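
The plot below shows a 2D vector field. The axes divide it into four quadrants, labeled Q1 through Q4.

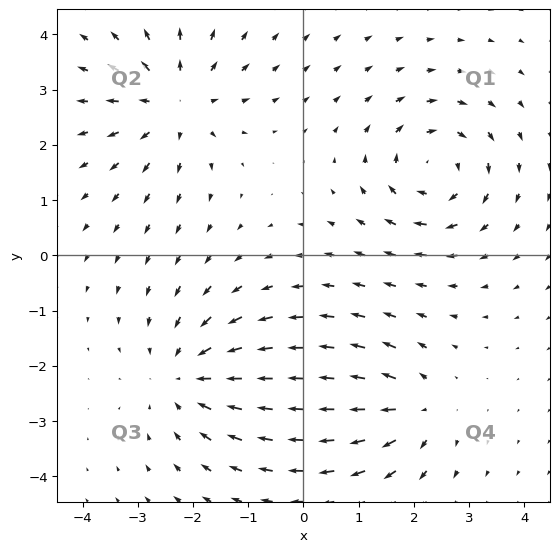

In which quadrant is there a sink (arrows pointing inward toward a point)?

Q3

The sink sits at approximately (-2.1, -2.2), which lies in quadrant Q3. The divergence there is about -4, negative as expected for a sink.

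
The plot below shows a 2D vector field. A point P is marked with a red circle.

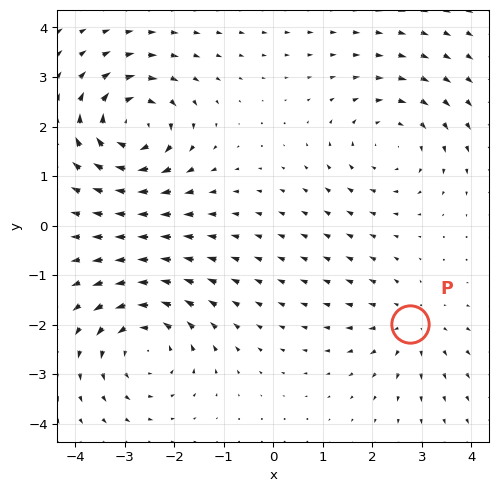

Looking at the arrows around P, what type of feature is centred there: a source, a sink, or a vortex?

At P (2.8, -2.0) the arrows spread outward. Divergence about +3, curl ≈0 — positive divergence with near-zero curl is a source.

source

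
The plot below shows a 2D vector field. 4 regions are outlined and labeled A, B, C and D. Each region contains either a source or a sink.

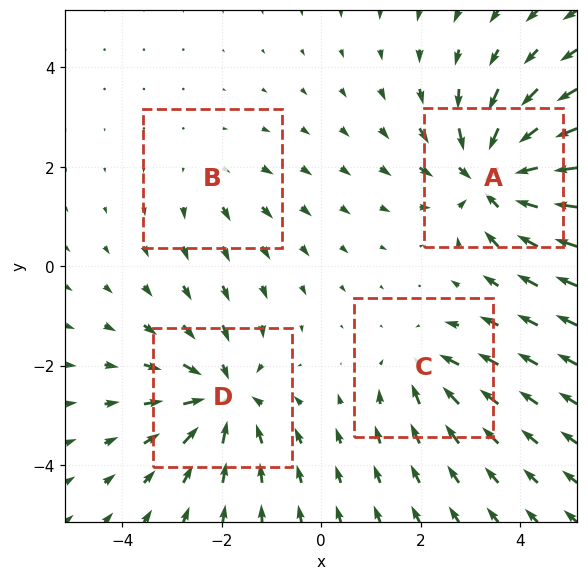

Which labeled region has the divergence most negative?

A

Divergence at each region's feature centre — A: about -7, B: about +2, C: about -3, D: about -5. Region A is most negative.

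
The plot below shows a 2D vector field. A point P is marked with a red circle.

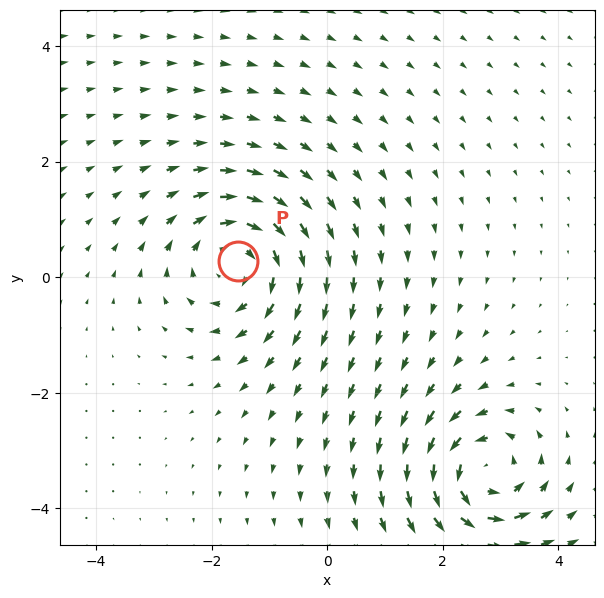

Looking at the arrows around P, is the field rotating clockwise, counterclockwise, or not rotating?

Near P at (-1.5, 0.3) the arrows circulate clockwise. The curl (z-component) there is about -5; negative curl means clockwise rotation.

clockwise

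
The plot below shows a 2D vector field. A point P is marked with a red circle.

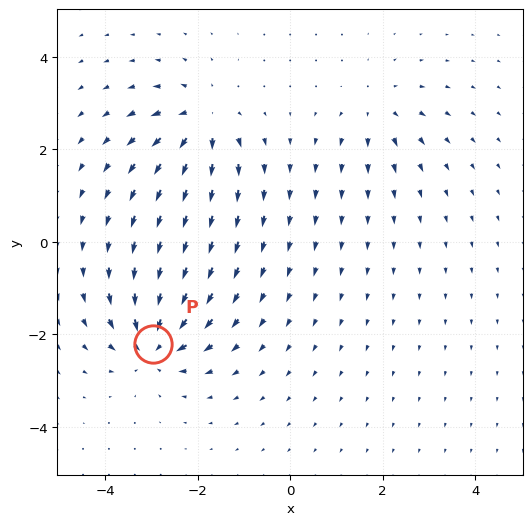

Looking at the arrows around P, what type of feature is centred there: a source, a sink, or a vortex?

sink

At P (-3.0, -2.2) the arrows converge inward. Divergence about -6, curl ≈0 — negative divergence with near-zero curl is a sink.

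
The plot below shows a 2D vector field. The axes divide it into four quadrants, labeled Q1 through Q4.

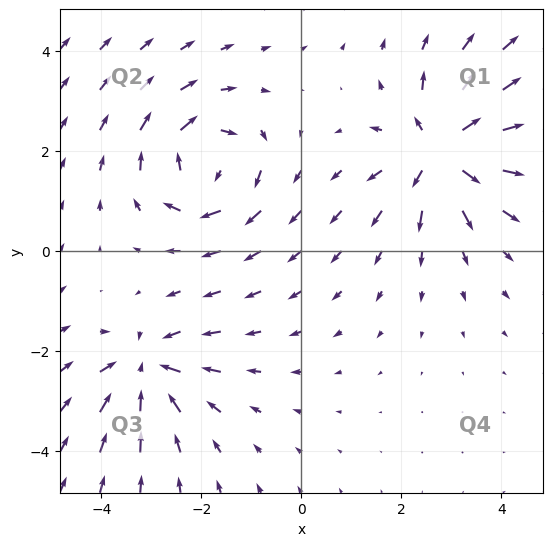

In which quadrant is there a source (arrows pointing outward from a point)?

The source sits at approximately (2.8, 2.0), which lies in quadrant Q1. The divergence there is about +5, positive as expected for a source.

Q1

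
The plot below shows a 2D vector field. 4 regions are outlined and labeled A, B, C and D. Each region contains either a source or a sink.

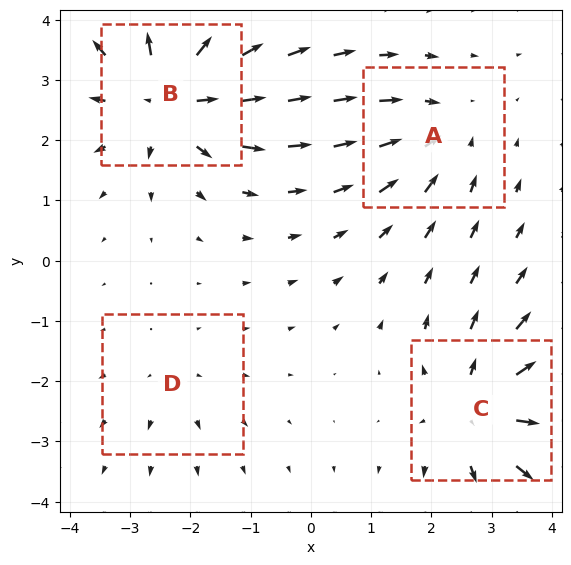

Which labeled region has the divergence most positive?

B

Divergence at each region's feature centre — A: about -4, B: about +7, C: about +5, D: about +2. Region B is most positive.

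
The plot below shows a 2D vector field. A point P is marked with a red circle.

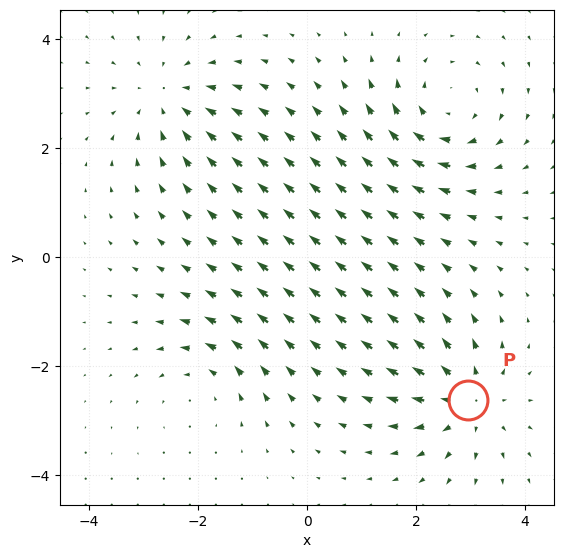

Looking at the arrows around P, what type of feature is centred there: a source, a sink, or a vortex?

source

At P (3.0, -2.6) the arrows spread outward. Divergence about +5, curl ≈0 — positive divergence with near-zero curl is a source.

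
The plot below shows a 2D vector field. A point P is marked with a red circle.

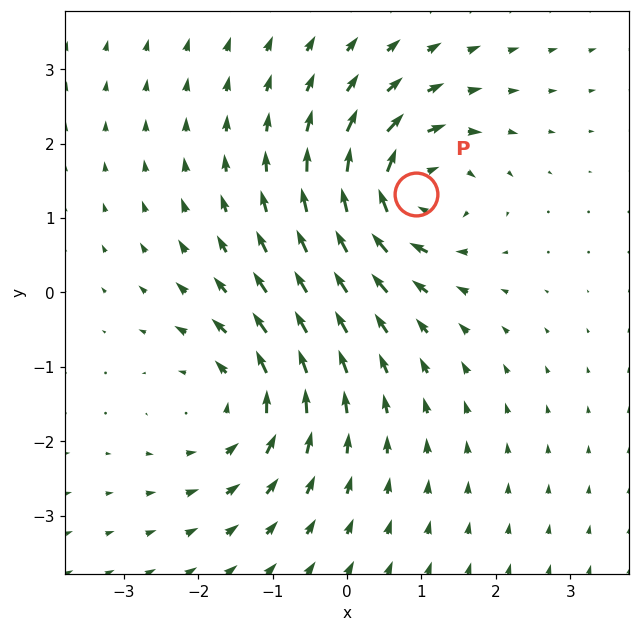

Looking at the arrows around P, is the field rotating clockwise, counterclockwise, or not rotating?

clockwise

Near P at (0.9, 1.3) the arrows circulate clockwise. The curl (z-component) there is about -7; negative curl means clockwise rotation.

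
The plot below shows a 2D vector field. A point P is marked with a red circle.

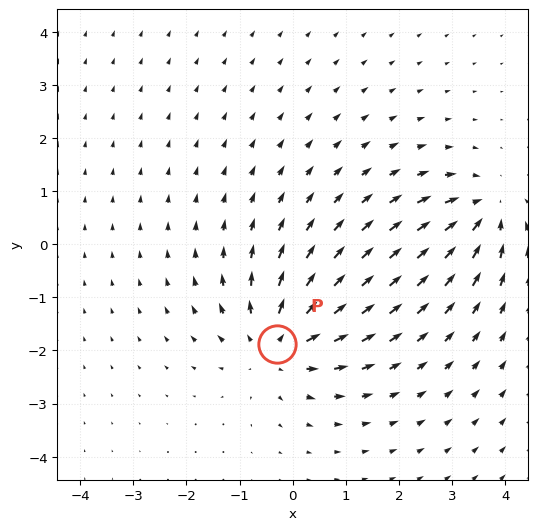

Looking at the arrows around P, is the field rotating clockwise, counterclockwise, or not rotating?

not rotating

Near P at (-0.3, -1.9) the arrows show no circulation. The curl there is ≈0.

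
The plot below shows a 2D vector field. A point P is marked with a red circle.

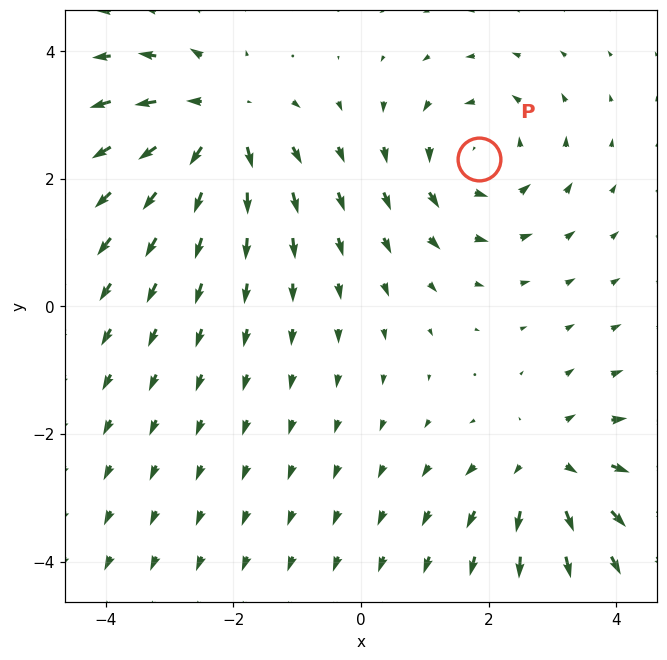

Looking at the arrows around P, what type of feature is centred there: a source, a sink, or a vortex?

vortex

At P (1.8, 2.3) the arrows circulate counterclockwise. Divergence ≈0, curl about +3 — near-zero divergence with nonzero curl is a vortex.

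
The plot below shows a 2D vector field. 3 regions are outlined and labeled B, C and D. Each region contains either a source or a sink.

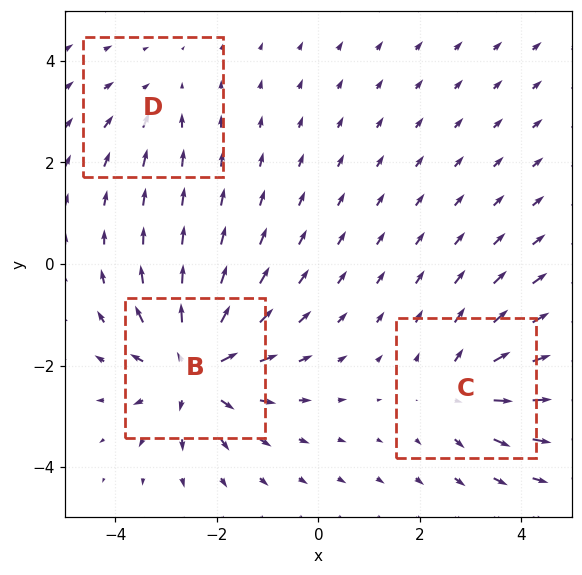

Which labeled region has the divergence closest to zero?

Divergence at each region's feature centre — B: about +5, C: about +3, D: about -2. Region D is closest to zero.

D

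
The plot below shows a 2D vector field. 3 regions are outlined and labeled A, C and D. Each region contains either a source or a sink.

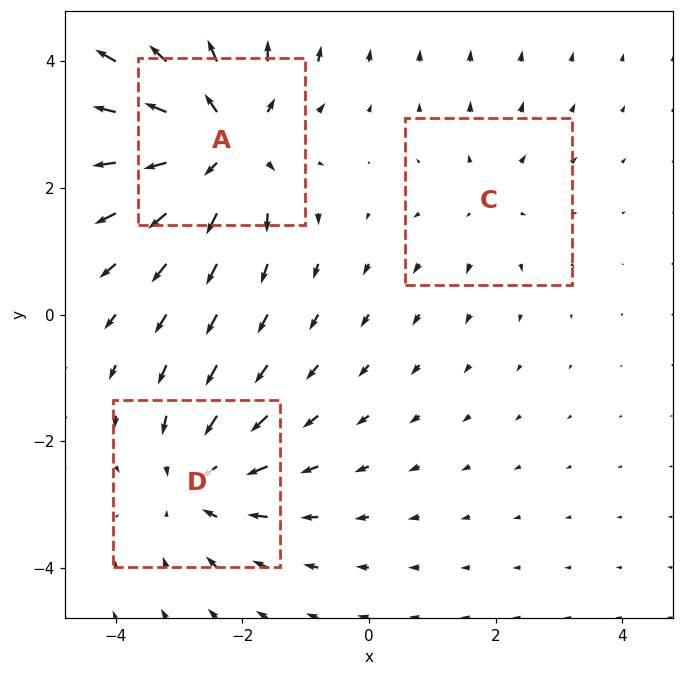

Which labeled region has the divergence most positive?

Divergence at each region's feature centre — A: about +4, C: about +2, D: about -3. Region A is most positive.

A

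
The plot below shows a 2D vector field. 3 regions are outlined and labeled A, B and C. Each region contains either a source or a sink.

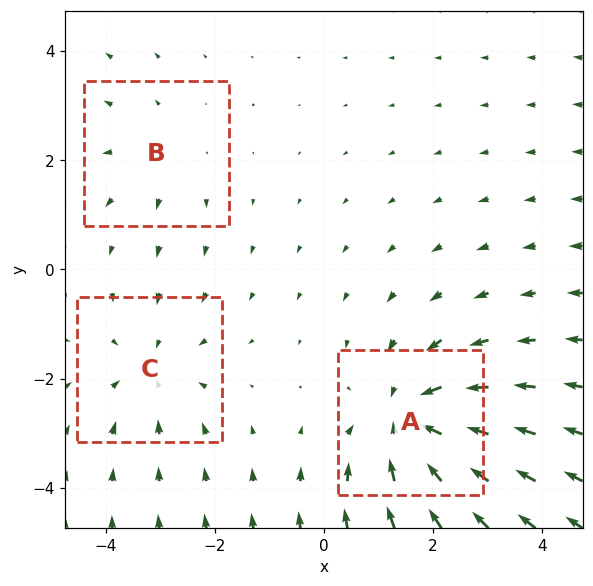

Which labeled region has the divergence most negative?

Divergence at each region's feature centre — A: about -4, B: about +2, C: about -3. Region A is most negative.

A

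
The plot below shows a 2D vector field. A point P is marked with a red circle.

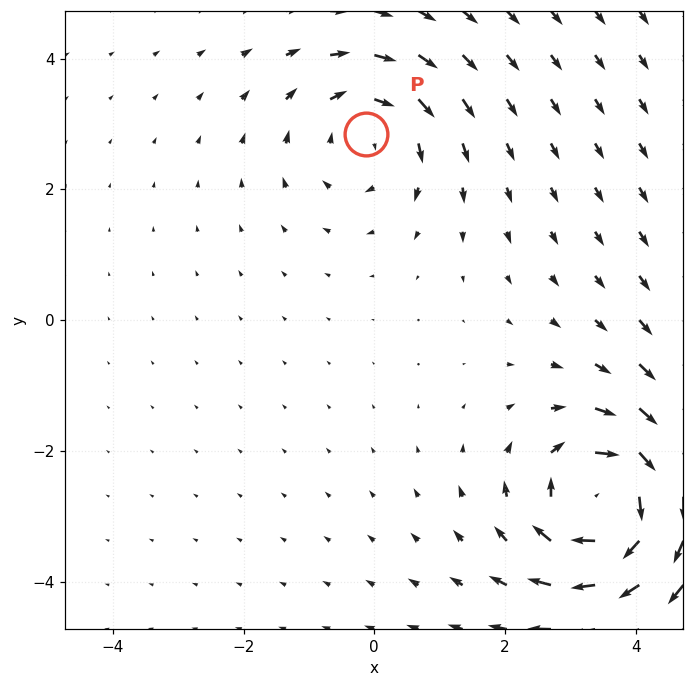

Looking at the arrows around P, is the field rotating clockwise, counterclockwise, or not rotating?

clockwise

Near P at (-0.1, 2.8) the arrows circulate clockwise. The curl (z-component) there is about -3; negative curl means clockwise rotation.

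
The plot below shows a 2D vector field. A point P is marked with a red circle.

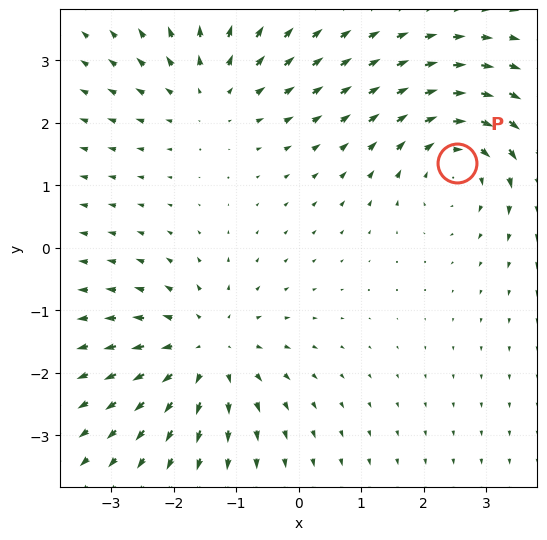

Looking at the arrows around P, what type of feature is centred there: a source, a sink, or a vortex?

At P (2.5, 1.4) the arrows circulate clockwise. Divergence ≈0, curl about -4 — near-zero divergence with nonzero curl is a vortex.

vortex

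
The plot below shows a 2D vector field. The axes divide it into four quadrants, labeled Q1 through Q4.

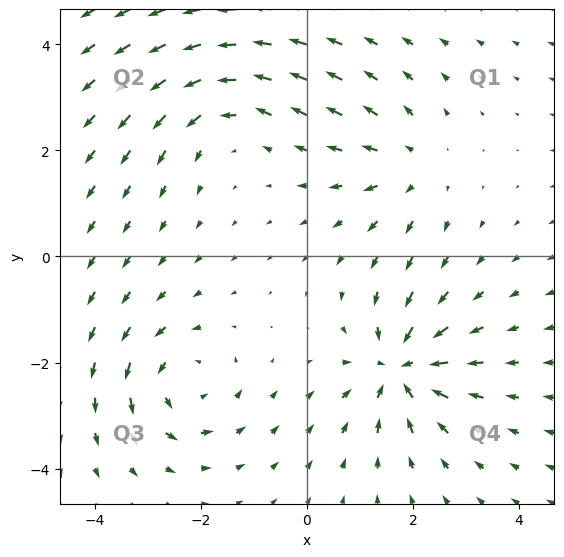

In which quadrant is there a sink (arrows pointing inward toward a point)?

The sink sits at approximately (1.8, -2.1), which lies in quadrant Q4. The divergence there is about -6, negative as expected for a sink.

Q4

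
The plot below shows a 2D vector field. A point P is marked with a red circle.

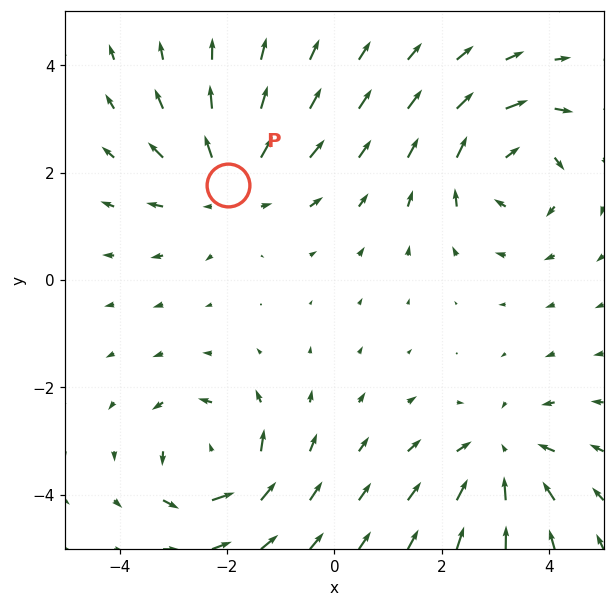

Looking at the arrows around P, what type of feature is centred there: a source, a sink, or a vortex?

source

At P (-2.0, 1.8) the arrows spread outward. Divergence about +4, curl ≈0 — positive divergence with near-zero curl is a source.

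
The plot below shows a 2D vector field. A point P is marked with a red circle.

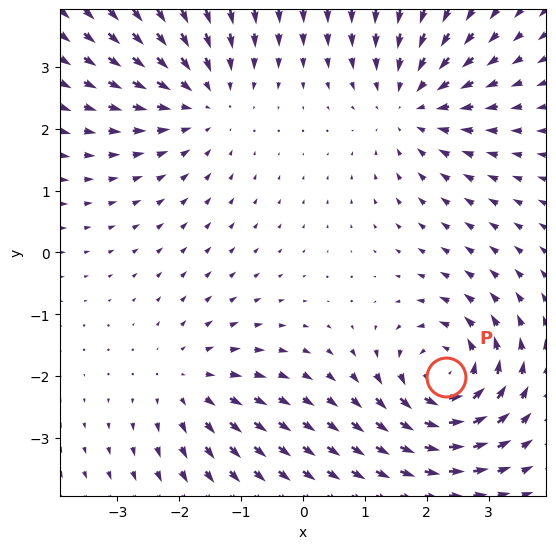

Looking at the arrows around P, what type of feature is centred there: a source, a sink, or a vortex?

vortex

At P (2.3, -2.0) the arrows circulate counterclockwise. Divergence ≈0, curl about +6 — near-zero divergence with nonzero curl is a vortex.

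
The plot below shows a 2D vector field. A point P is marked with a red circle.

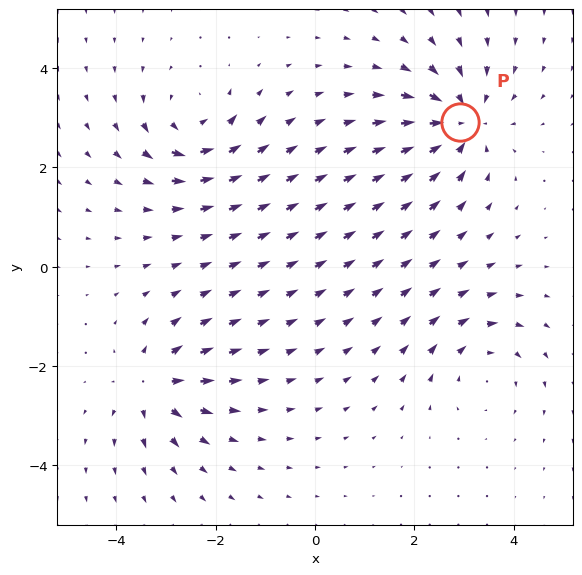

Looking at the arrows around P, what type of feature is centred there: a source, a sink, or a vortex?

sink

At P (2.9, 2.9) the arrows converge inward. Divergence about -5, curl ≈0 — negative divergence with near-zero curl is a sink.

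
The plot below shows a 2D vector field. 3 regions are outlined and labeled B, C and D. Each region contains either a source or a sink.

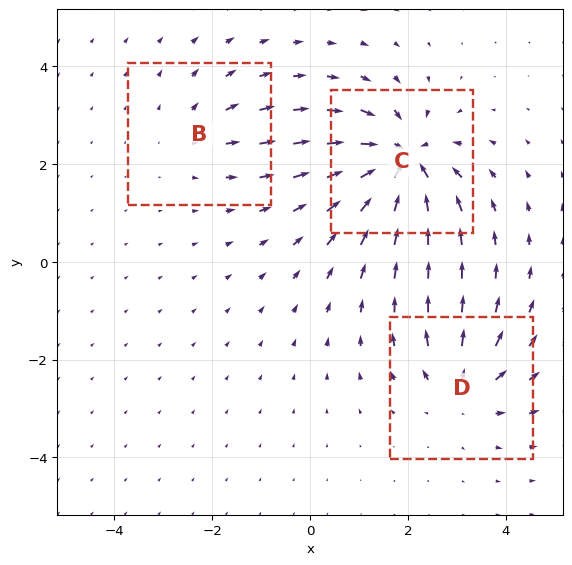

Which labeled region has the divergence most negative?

C

Divergence at each region's feature centre — B: about +2, C: about -6, D: about +4. Region C is most negative.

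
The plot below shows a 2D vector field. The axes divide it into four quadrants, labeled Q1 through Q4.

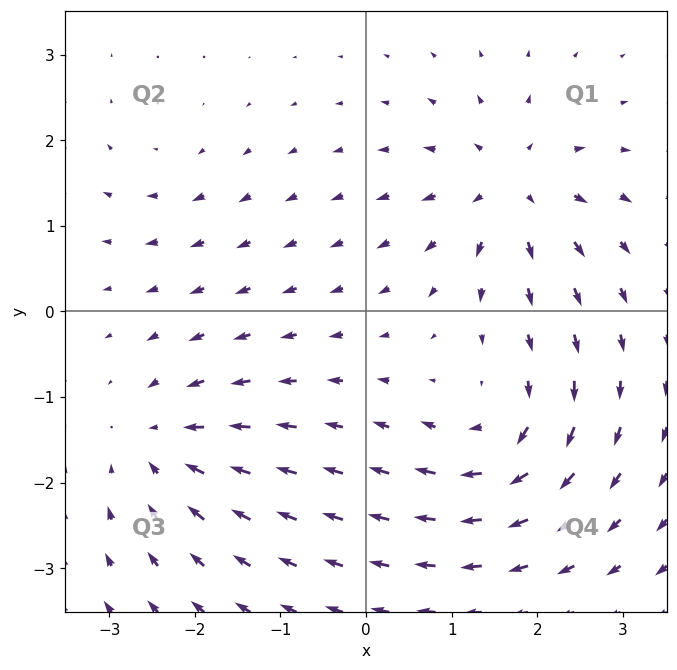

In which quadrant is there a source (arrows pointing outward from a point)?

Q1

The source sits at approximately (1.7, 1.5), which lies in quadrant Q1. The divergence there is about +7, positive as expected for a source.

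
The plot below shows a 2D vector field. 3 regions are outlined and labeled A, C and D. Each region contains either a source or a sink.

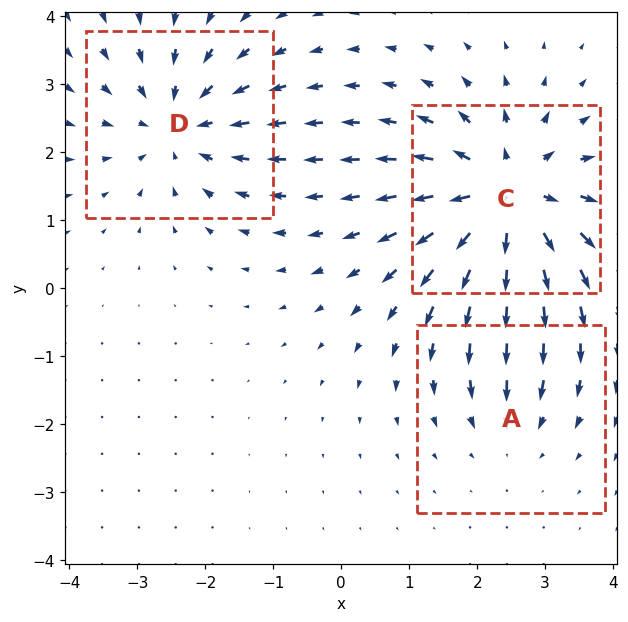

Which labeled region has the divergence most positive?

Divergence at each region's feature centre — A: about -2, C: about +5, D: about -3. Region C is most positive.

C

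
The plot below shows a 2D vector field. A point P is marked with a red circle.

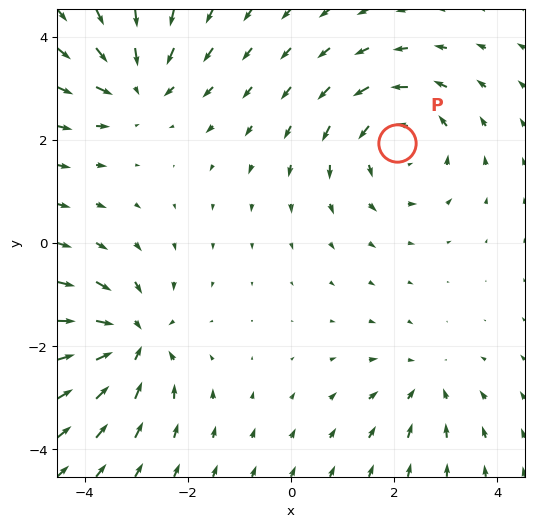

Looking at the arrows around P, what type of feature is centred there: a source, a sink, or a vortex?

vortex

At P (2.1, 1.9) the arrows circulate counterclockwise. Divergence ≈0, curl about +4 — near-zero divergence with nonzero curl is a vortex.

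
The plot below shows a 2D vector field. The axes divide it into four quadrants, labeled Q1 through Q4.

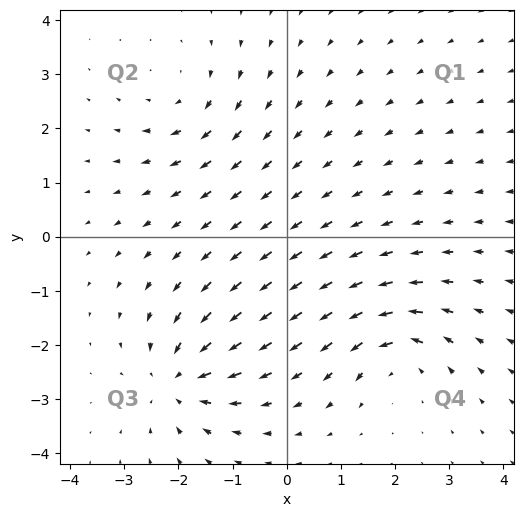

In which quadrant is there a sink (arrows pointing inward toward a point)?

Q3

The sink sits at approximately (-2.0, -2.6), which lies in quadrant Q3. The divergence there is about -5, negative as expected for a sink.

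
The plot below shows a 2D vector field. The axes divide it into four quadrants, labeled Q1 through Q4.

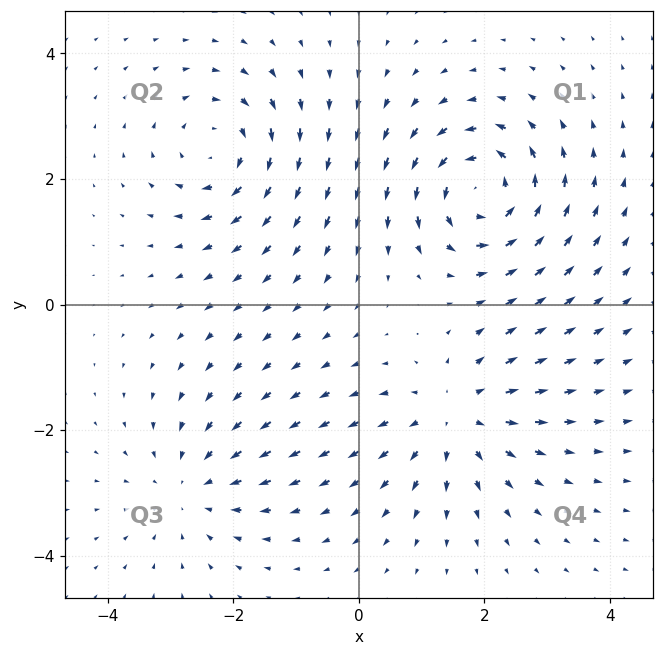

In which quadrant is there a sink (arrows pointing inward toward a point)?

The sink sits at approximately (-2.7, -2.9), which lies in quadrant Q3. The divergence there is about -3, negative as expected for a sink.

Q3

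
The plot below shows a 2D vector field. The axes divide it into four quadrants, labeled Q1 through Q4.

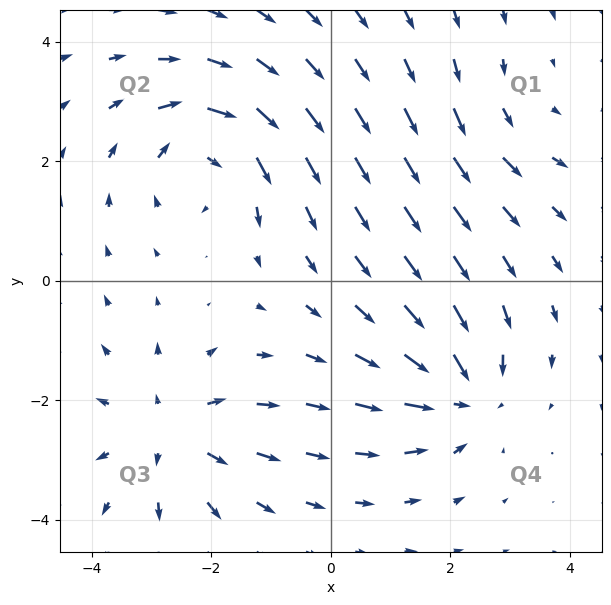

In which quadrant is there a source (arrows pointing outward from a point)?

Q3

The source sits at approximately (-2.7, -2.5), which lies in quadrant Q3. The divergence there is about +4, positive as expected for a source.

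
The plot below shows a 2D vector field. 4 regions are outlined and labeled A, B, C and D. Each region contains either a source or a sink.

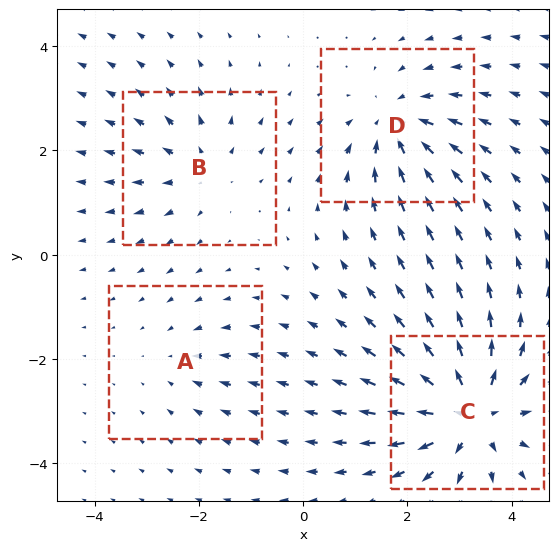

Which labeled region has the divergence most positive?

Divergence at each region's feature centre — A: about -2, B: about +4, C: about +7, D: about -5. Region C is most positive.

C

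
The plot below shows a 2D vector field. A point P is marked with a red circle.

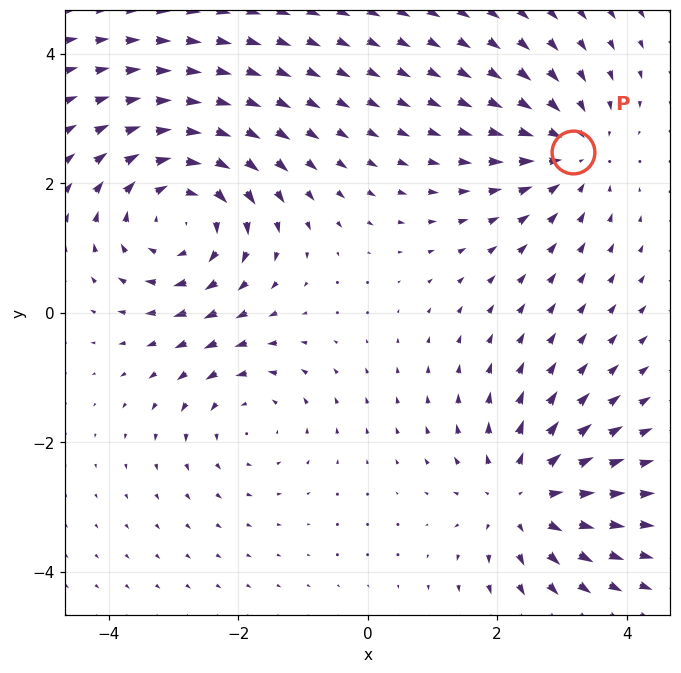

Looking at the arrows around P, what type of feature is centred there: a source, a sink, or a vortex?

sink

At P (3.2, 2.5) the arrows converge inward. Divergence about -3, curl ≈0 — negative divergence with near-zero curl is a sink.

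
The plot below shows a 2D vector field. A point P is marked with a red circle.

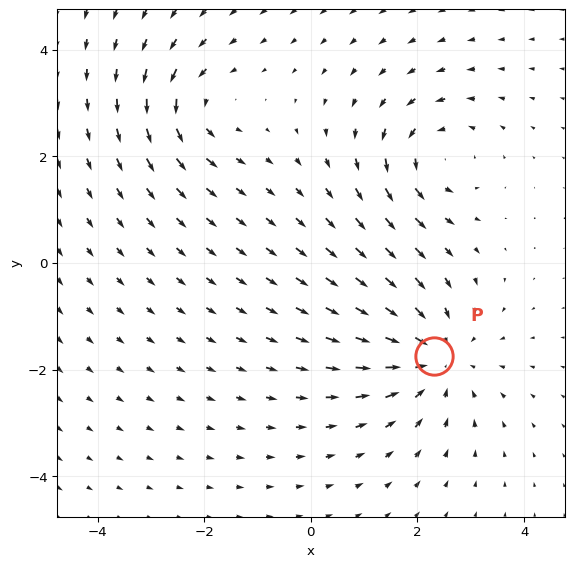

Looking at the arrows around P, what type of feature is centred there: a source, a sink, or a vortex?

At P (2.3, -1.8) the arrows converge inward. Divergence about -4, curl ≈0 — negative divergence with near-zero curl is a sink.

sink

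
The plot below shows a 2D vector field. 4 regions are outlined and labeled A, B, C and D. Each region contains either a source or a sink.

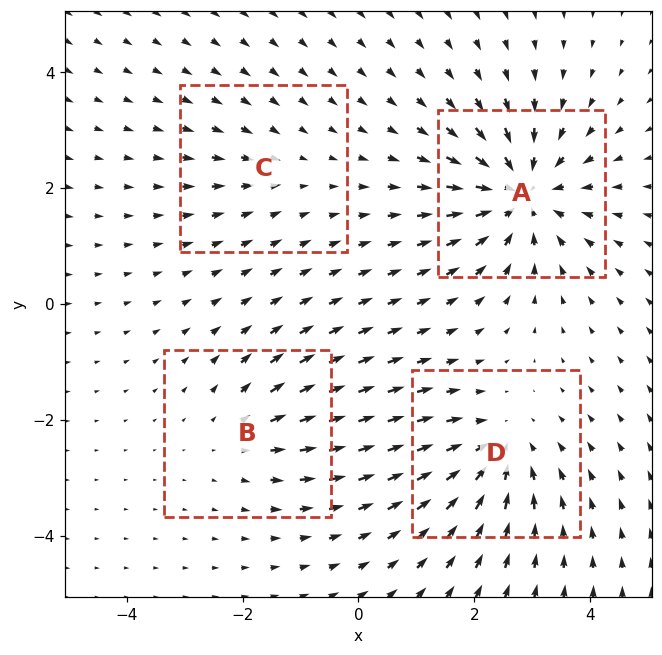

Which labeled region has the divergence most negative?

A

Divergence at each region's feature centre — A: about -7, B: about +3, C: about -2, D: about -5. Region A is most negative.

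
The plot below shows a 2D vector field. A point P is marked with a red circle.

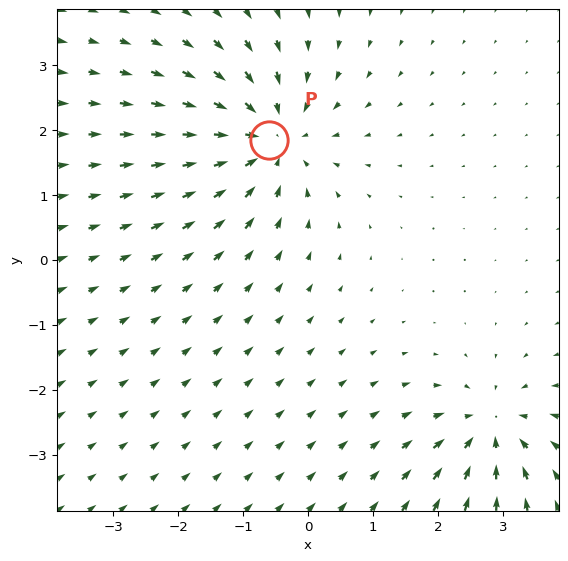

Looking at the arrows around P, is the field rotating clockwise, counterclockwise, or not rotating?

Near P at (-0.6, 1.9) the arrows show no circulation. The curl there is ≈0.

not rotating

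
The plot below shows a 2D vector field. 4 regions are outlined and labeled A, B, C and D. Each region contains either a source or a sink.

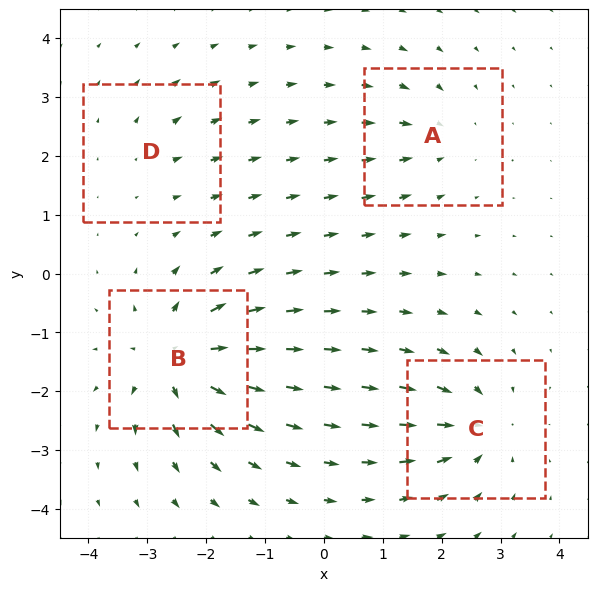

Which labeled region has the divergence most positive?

B

Divergence at each region's feature centre — A: about -4, B: about +8, C: about -6, D: about +2. Region B is most positive.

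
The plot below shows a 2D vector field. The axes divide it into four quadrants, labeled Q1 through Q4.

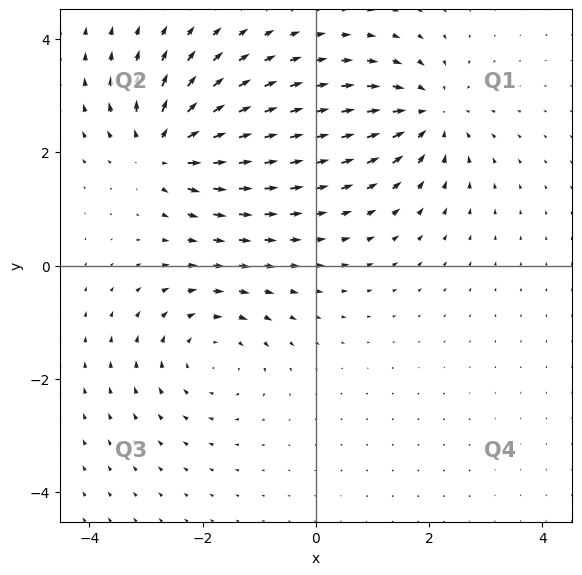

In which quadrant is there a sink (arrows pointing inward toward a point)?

The sink sits at approximately (2.0, 2.7), which lies in quadrant Q1. The divergence there is about -3, negative as expected for a sink.

Q1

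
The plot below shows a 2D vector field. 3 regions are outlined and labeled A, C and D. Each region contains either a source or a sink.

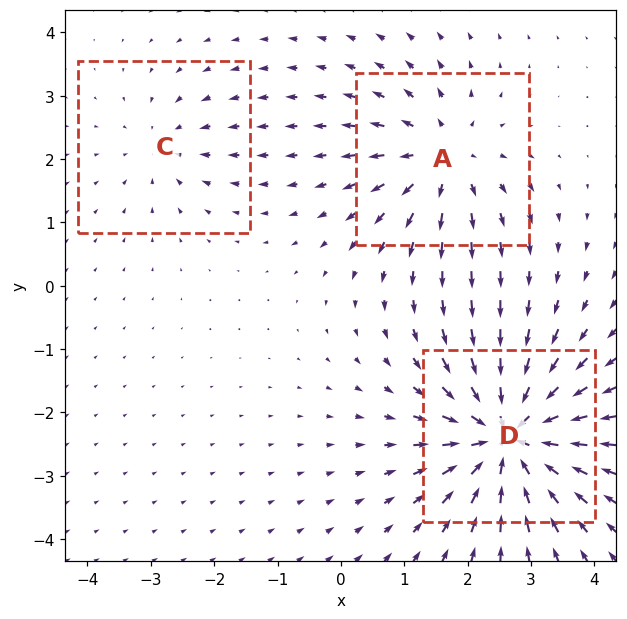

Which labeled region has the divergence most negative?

Divergence at each region's feature centre — A: about +4, C: about -2, D: about -6. Region D is most negative.

D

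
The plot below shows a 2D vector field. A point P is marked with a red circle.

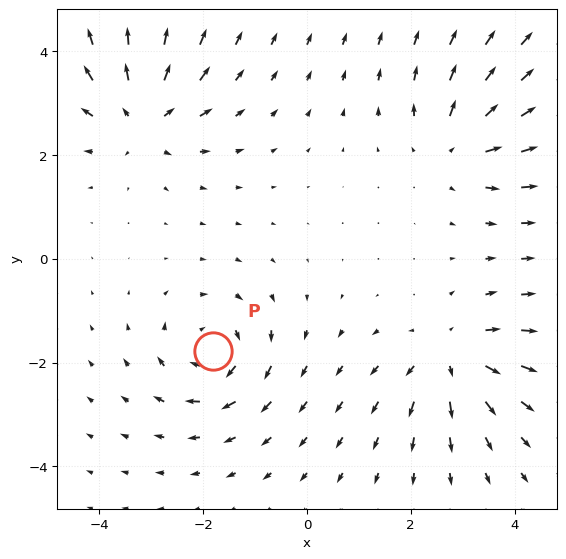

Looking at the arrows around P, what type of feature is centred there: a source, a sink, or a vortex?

vortex

At P (-1.8, -1.8) the arrows circulate clockwise. Divergence ≈0, curl about -5 — near-zero divergence with nonzero curl is a vortex.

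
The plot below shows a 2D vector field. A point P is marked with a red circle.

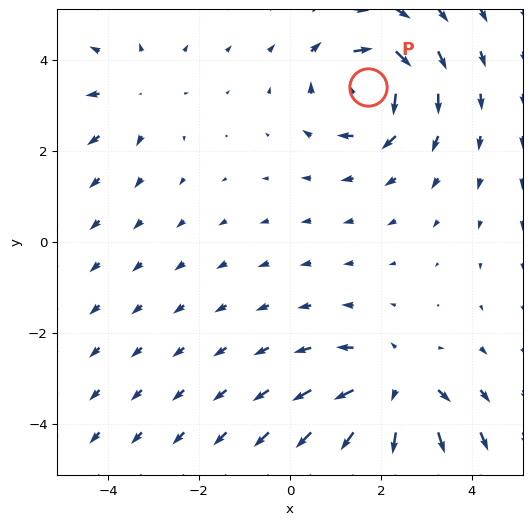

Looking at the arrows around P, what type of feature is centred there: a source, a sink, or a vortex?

At P (1.7, 3.4) the arrows circulate clockwise. Divergence ≈0, curl about -6 — near-zero divergence with nonzero curl is a vortex.

vortex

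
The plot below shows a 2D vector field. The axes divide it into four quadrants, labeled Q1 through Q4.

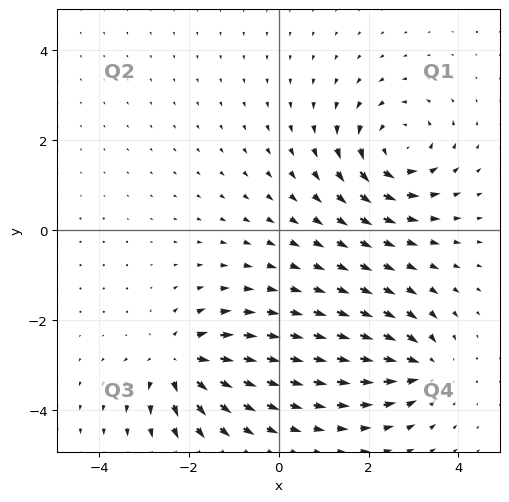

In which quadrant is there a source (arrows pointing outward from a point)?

The source sits at approximately (-2.2, -2.9), which lies in quadrant Q3. The divergence there is about +4, positive as expected for a source.

Q3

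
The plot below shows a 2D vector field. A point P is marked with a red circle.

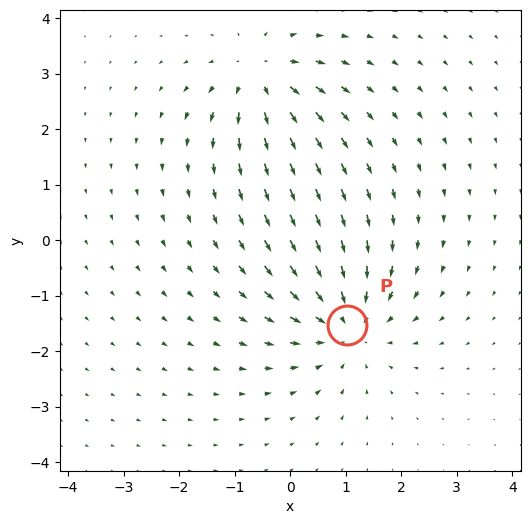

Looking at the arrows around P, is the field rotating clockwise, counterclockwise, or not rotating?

not rotating

Near P at (1.0, -1.5) the arrows show no circulation. The curl there is ≈0.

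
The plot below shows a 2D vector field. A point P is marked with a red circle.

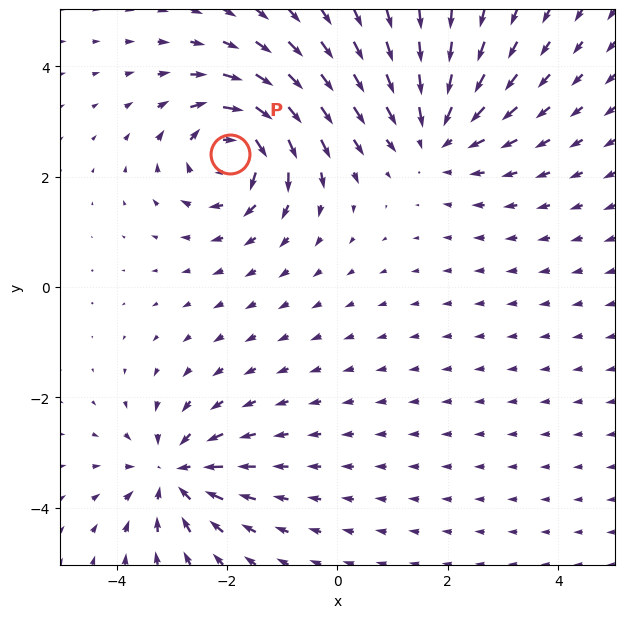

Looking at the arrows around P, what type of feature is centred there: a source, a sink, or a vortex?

At P (-1.9, 2.4) the arrows circulate clockwise. Divergence ≈0, curl about -6 — near-zero divergence with nonzero curl is a vortex.

vortex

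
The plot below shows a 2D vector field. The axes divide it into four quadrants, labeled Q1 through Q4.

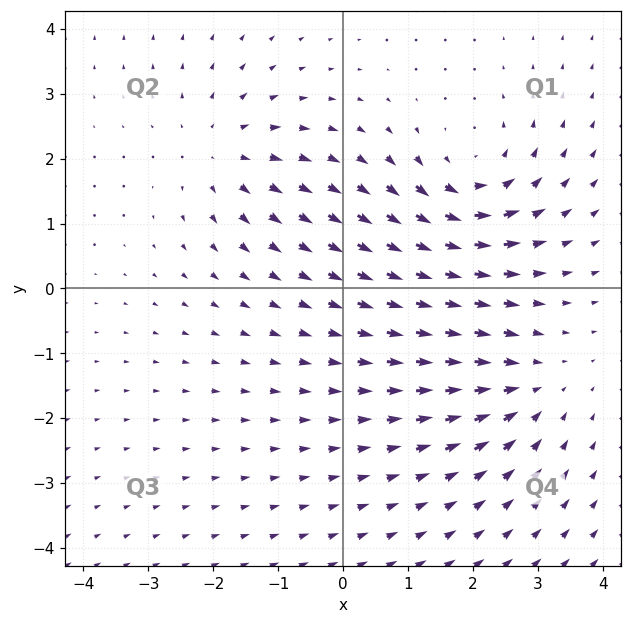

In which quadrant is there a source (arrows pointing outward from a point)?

Q2

The source sits at approximately (-1.9, 2.1), which lies in quadrant Q2. The divergence there is about +3, positive as expected for a source.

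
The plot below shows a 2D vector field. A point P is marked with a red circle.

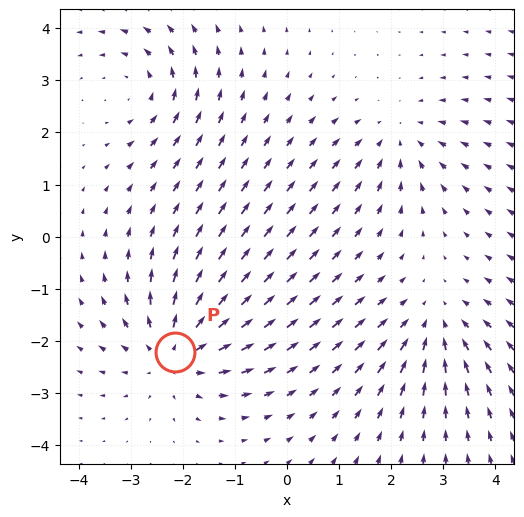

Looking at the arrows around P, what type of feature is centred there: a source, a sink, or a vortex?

source

At P (-2.1, -2.2) the arrows spread outward. Divergence about +4, curl ≈0 — positive divergence with near-zero curl is a source.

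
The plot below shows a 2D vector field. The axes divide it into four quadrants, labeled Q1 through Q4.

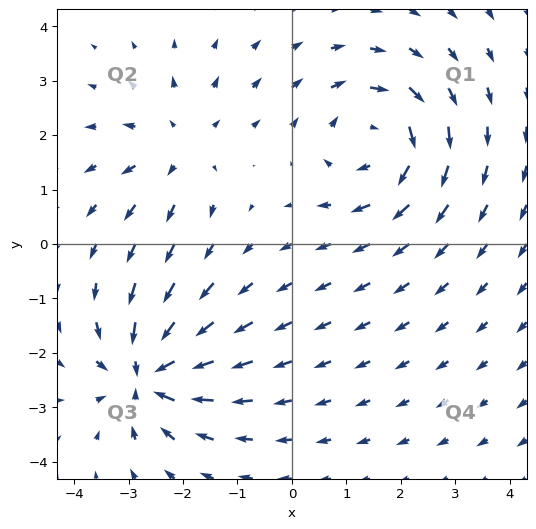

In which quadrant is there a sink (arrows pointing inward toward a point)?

Q3

The sink sits at approximately (-2.7, -2.4), which lies in quadrant Q3. The divergence there is about -7, negative as expected for a sink.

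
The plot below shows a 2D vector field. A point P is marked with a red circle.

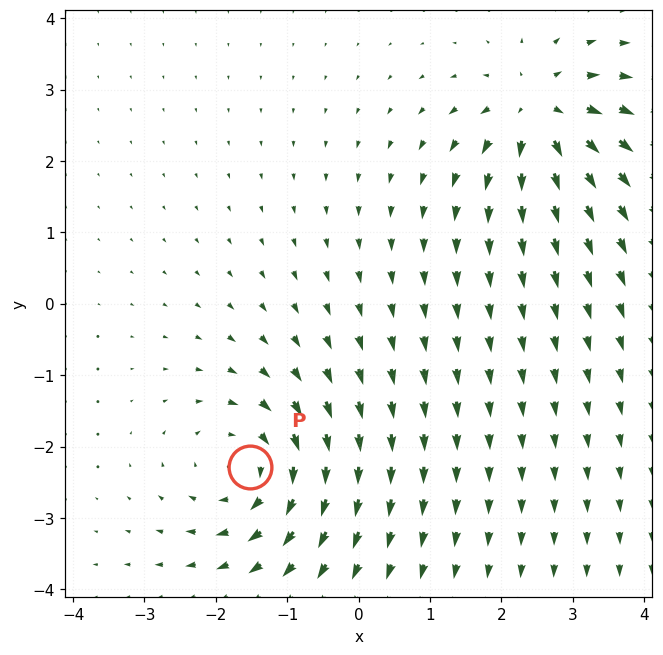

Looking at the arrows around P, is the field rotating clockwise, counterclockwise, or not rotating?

Near P at (-1.5, -2.3) the arrows circulate clockwise. The curl (z-component) there is about -5; negative curl means clockwise rotation.

clockwise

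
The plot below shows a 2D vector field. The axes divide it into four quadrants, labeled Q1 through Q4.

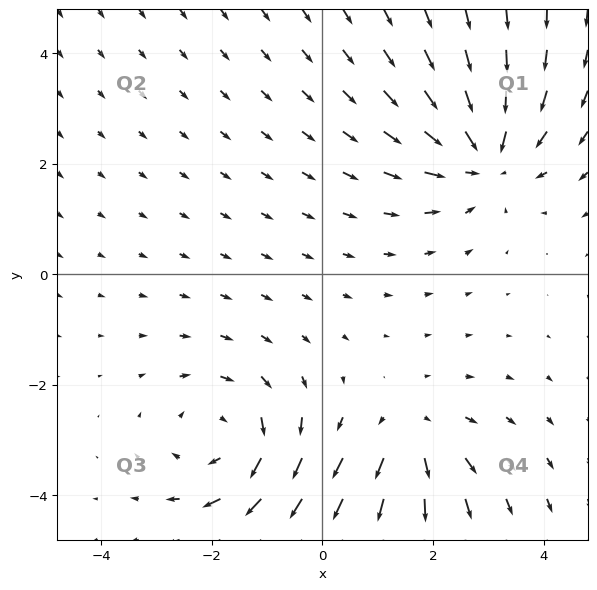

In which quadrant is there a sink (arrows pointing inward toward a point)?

Q1

The sink sits at approximately (2.9, 2.1), which lies in quadrant Q1. The divergence there is about -4, negative as expected for a sink.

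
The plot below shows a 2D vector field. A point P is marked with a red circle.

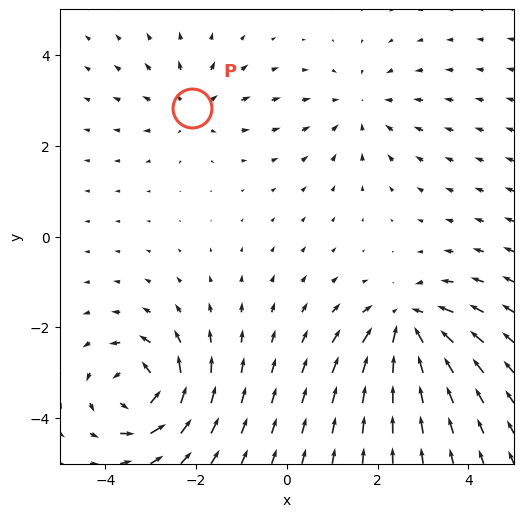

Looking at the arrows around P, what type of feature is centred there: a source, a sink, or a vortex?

source

At P (-2.1, 2.8) the arrows spread outward. Divergence about +3, curl ≈0 — positive divergence with near-zero curl is a source.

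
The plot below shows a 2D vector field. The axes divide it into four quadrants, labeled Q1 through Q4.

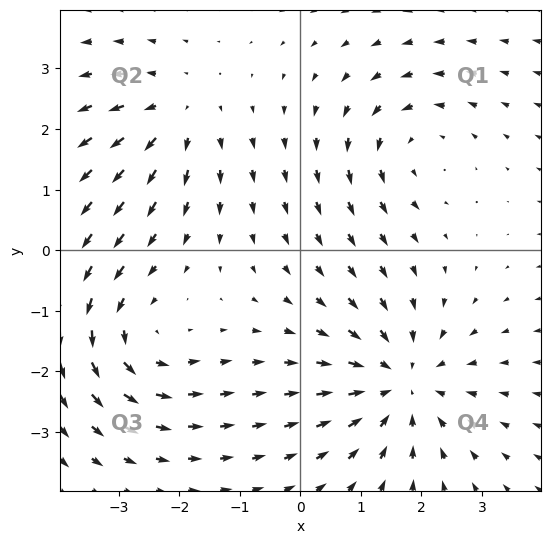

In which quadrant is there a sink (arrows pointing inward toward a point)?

The sink sits at approximately (1.7, -2.2), which lies in quadrant Q4. The divergence there is about -4, negative as expected for a sink.

Q4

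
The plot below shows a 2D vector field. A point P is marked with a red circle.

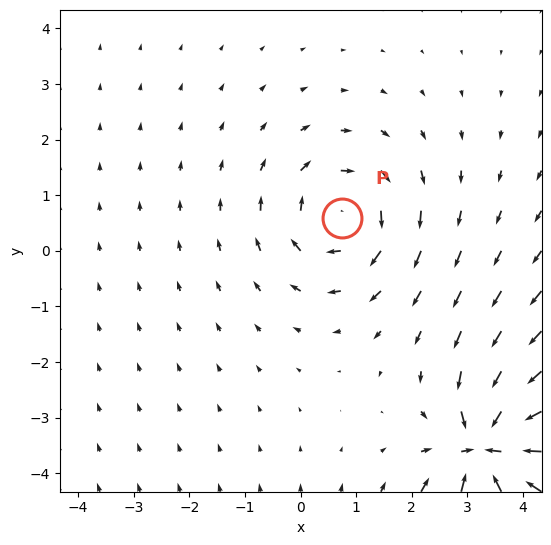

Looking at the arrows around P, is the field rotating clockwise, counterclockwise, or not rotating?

clockwise

Near P at (0.7, 0.6) the arrows circulate clockwise. The curl (z-component) there is about -3; negative curl means clockwise rotation.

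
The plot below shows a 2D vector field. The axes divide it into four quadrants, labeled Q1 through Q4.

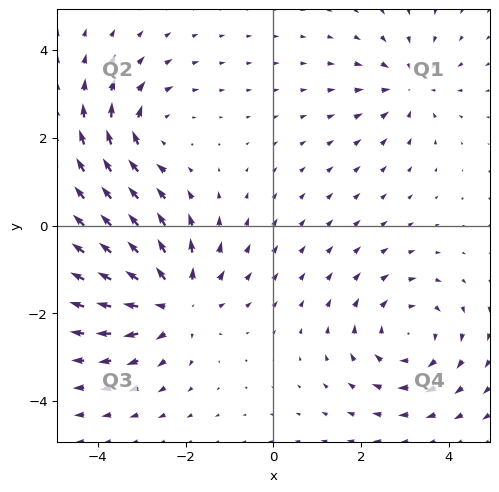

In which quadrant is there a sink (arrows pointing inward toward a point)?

The sink sits at approximately (3.1, 3.2), which lies in quadrant Q1. The divergence there is about -3, negative as expected for a sink.

Q1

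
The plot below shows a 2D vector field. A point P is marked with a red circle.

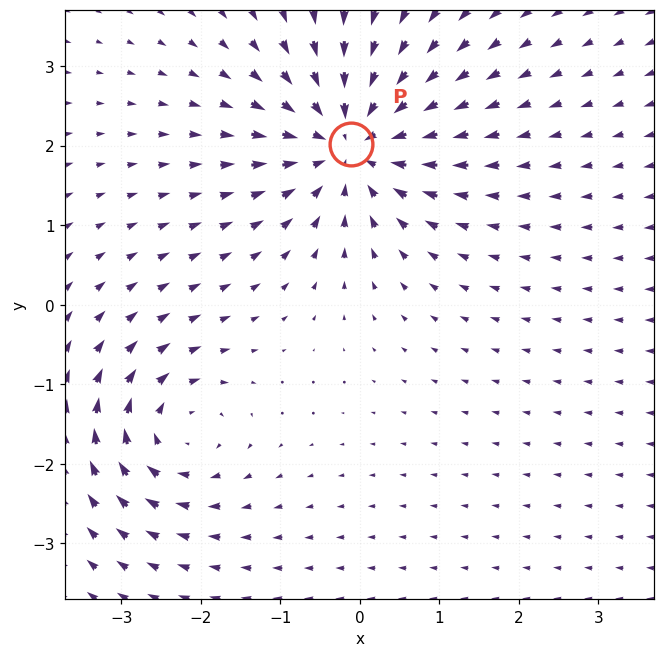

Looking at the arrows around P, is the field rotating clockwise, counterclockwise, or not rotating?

not rotating

Near P at (-0.1, 2.0) the arrows show no circulation. The curl there is ≈0.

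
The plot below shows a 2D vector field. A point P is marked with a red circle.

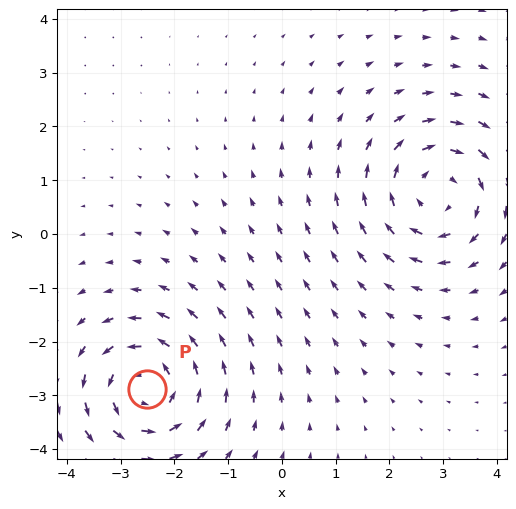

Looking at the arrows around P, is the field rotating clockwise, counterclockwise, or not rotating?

Near P at (-2.5, -2.9) the arrows circulate counterclockwise. The curl (z-component) there is about +5; positive curl means counterclockwise rotation.

counterclockwise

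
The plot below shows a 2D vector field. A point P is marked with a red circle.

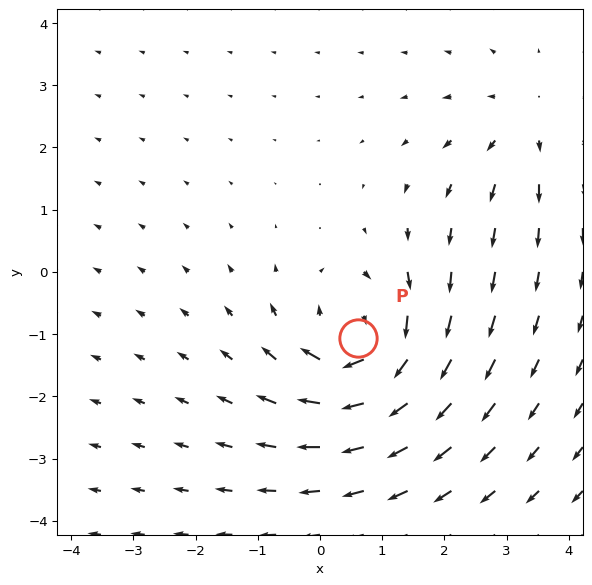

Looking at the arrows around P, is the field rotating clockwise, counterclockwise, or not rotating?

Near P at (0.6, -1.1) the arrows circulate clockwise. The curl (z-component) there is about -5; negative curl means clockwise rotation.

clockwise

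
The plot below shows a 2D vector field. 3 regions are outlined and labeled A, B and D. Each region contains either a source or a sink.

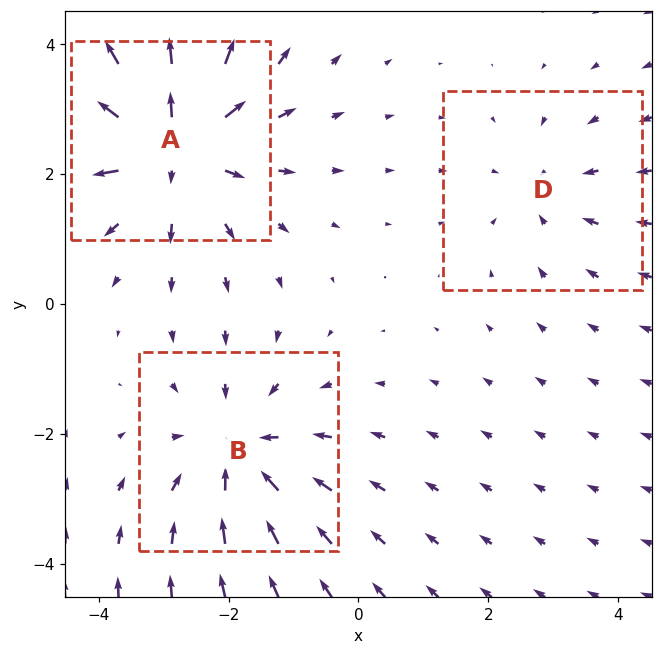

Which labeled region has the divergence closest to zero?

D

Divergence at each region's feature centre — A: about +4, B: about -3, D: about -2. Region D is closest to zero.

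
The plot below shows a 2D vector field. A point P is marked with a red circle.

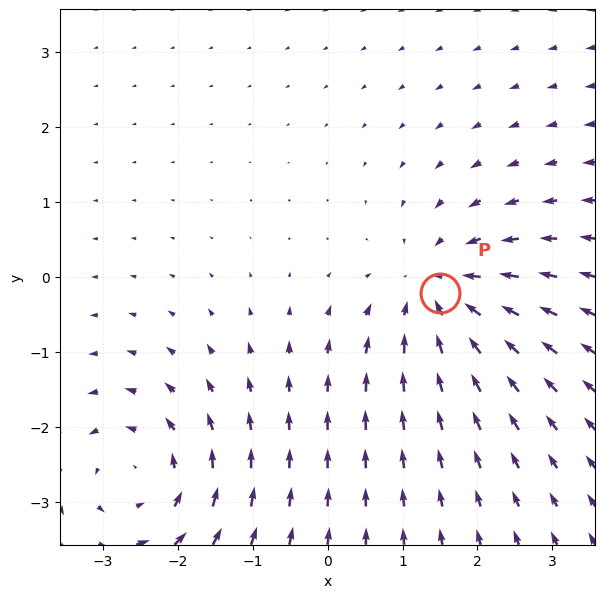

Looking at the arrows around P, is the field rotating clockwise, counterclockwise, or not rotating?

not rotating

Near P at (1.5, -0.2) the arrows show no circulation. The curl there is ≈0.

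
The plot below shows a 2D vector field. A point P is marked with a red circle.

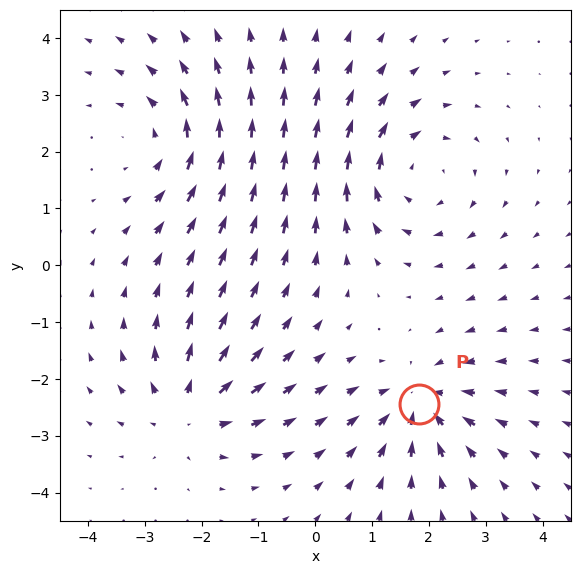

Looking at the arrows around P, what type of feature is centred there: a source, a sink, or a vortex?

sink

At P (1.8, -2.4) the arrows converge inward. Divergence about -5, curl ≈0 — negative divergence with near-zero curl is a sink.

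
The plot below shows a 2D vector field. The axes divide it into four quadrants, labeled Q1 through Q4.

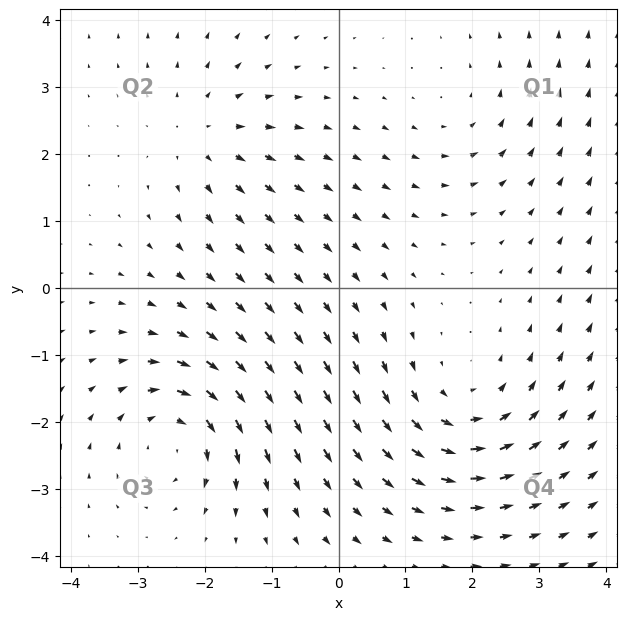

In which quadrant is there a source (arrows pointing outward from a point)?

The source sits at approximately (-2.0, 2.3), which lies in quadrant Q2. The divergence there is about +3, positive as expected for a source.

Q2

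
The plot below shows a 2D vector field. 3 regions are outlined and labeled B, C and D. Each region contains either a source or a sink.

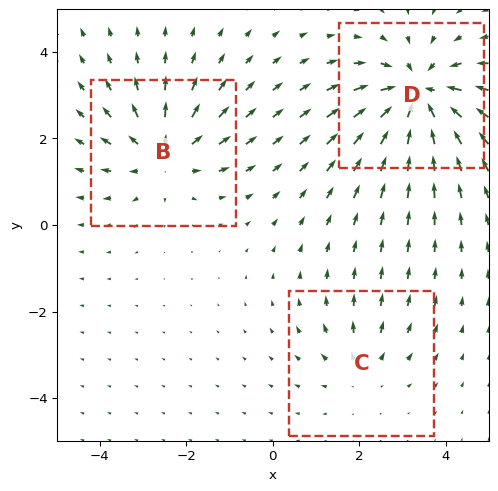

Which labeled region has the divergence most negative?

Divergence at each region's feature centre — B: about +3, C: about +2, D: about -5. Region D is most negative.

D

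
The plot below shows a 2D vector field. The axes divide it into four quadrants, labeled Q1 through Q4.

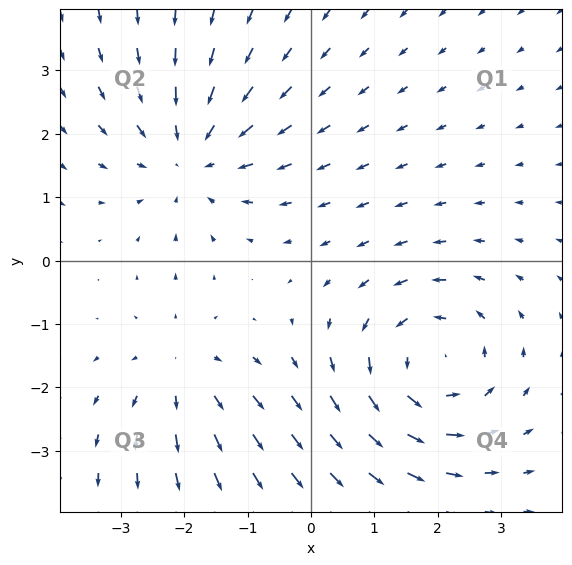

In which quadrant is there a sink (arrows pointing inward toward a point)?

The sink sits at approximately (-1.9, 1.7), which lies in quadrant Q2. The divergence there is about -4, negative as expected for a sink.

Q2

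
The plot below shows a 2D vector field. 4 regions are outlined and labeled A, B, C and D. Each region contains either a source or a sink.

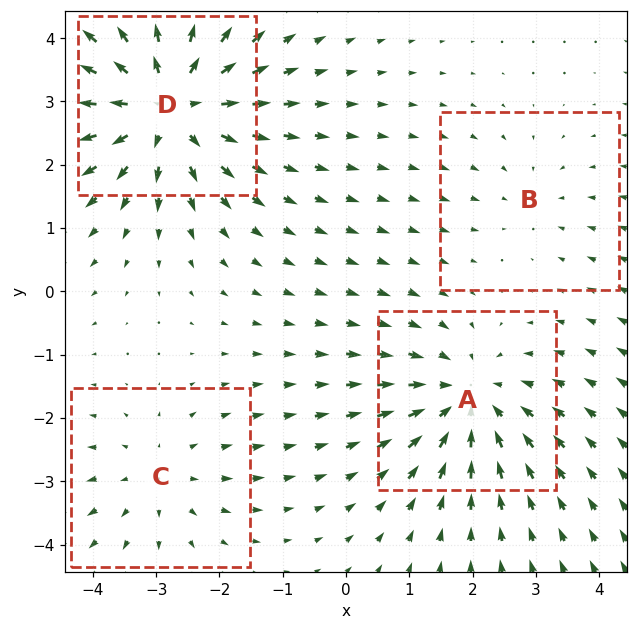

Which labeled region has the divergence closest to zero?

Divergence at each region's feature centre — A: about -4, B: about -2, C: about +3, D: about +6. Region B is closest to zero.

B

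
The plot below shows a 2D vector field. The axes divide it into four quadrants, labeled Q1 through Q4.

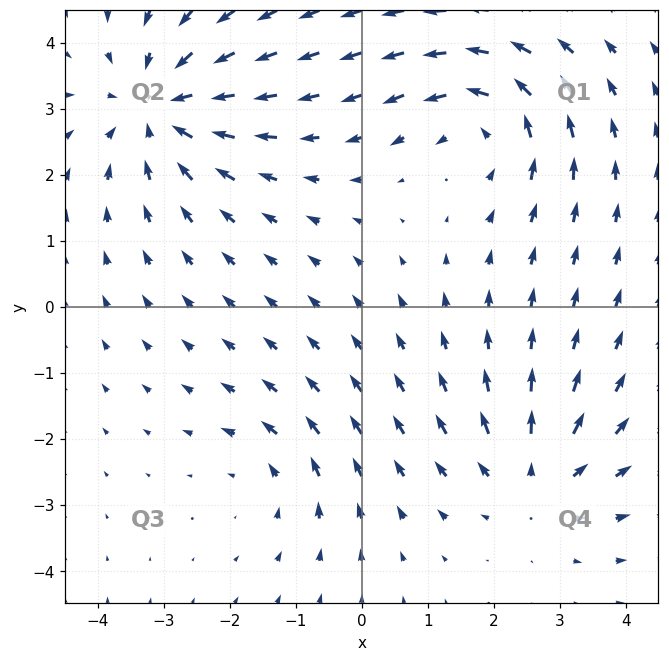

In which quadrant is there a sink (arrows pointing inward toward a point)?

Q2

The sink sits at approximately (-3.0, 3.0), which lies in quadrant Q2. The divergence there is about -5, negative as expected for a sink.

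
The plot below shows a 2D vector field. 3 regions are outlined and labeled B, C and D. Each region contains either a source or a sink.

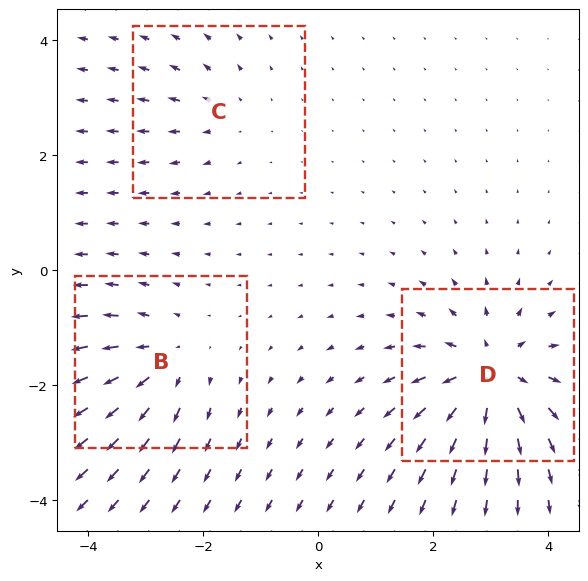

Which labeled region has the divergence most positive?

Divergence at each region's feature centre — B: about +4, C: about +2, D: about +6. Region D is most positive.

D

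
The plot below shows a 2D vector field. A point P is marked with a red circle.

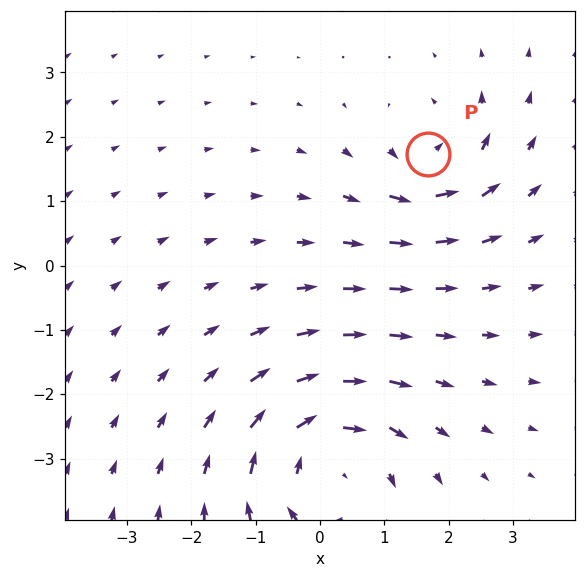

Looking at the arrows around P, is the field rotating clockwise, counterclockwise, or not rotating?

counterclockwise

Near P at (1.7, 1.7) the arrows circulate counterclockwise. The curl (z-component) there is about +4; positive curl means counterclockwise rotation.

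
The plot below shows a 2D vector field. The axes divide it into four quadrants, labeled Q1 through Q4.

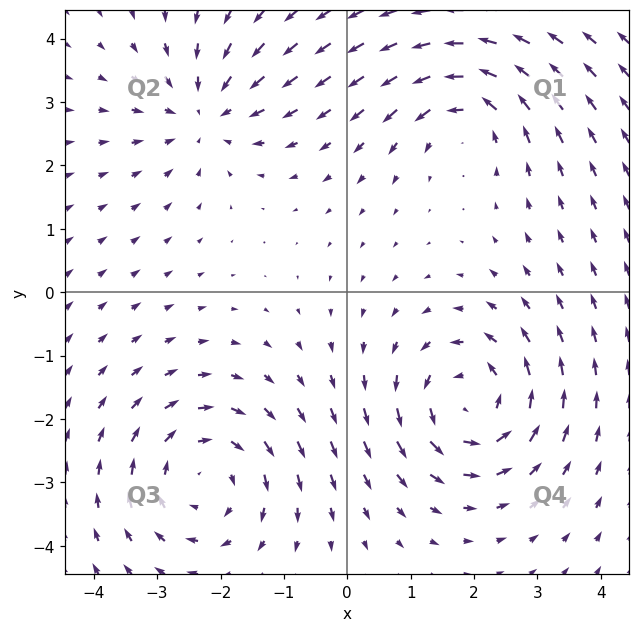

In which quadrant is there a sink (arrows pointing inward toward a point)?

Q2

The sink sits at approximately (-2.2, 2.8), which lies in quadrant Q2. The divergence there is about -3, negative as expected for a sink.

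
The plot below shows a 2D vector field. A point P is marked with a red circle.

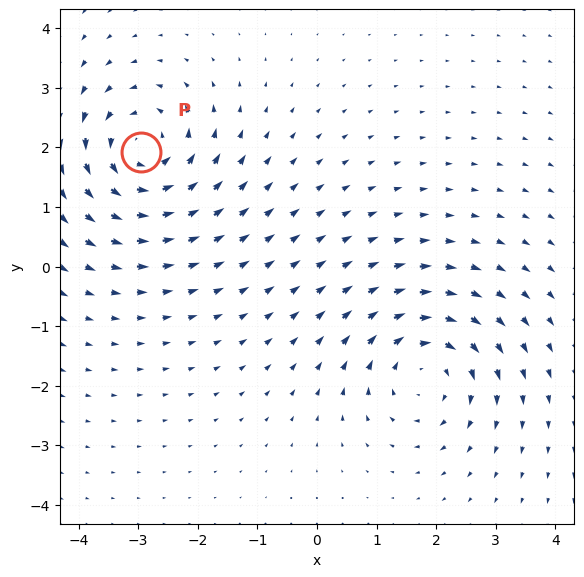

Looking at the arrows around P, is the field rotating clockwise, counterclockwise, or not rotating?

counterclockwise

Near P at (-2.9, 1.9) the arrows circulate counterclockwise. The curl (z-component) there is about +6; positive curl means counterclockwise rotation.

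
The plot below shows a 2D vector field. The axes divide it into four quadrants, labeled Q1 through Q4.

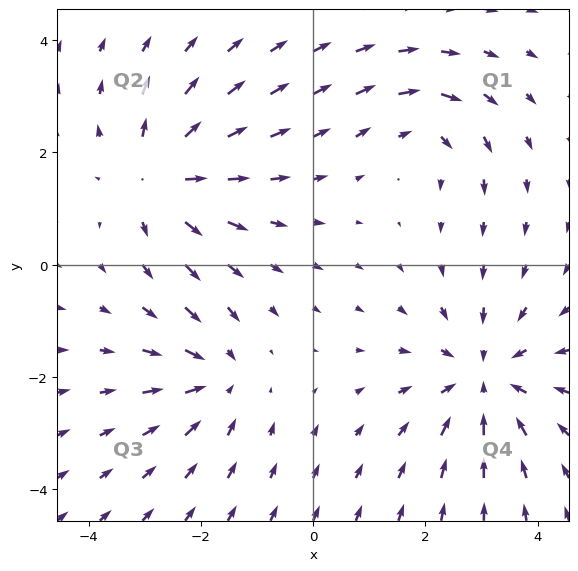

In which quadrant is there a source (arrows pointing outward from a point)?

The source sits at approximately (-2.7, 1.5), which lies in quadrant Q2. The divergence there is about +4, positive as expected for a source.

Q2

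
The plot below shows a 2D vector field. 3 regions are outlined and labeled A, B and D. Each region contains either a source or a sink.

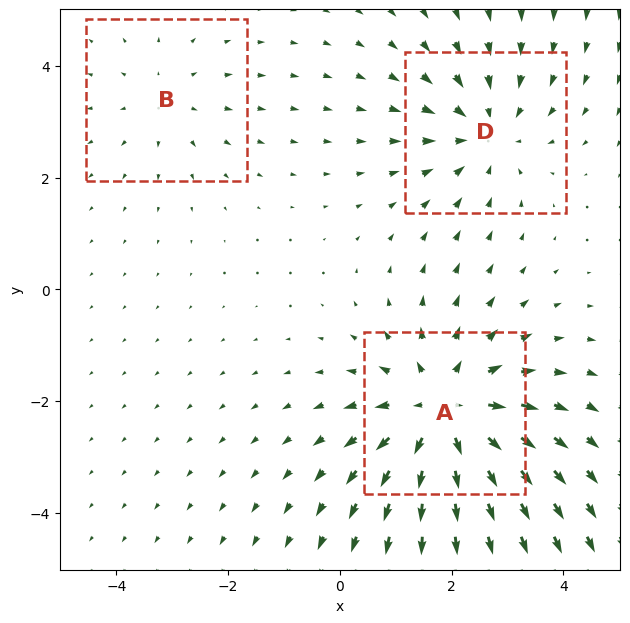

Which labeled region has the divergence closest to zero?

B

Divergence at each region's feature centre — A: about +4, B: about +2, D: about -3. Region B is closest to zero.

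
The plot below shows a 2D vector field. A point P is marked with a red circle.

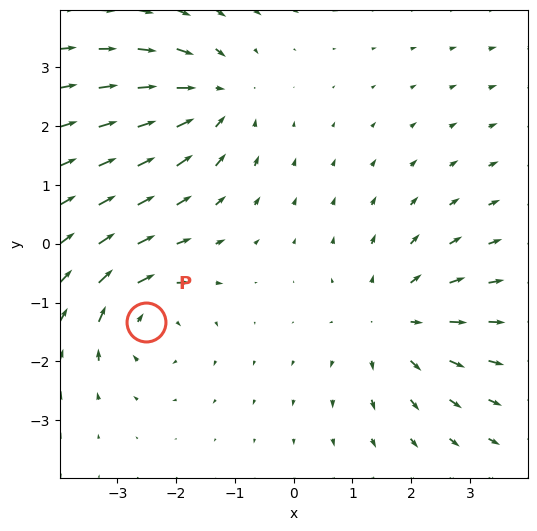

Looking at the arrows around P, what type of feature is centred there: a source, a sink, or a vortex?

vortex

At P (-2.5, -1.3) the arrows circulate clockwise. Divergence ≈0, curl about -3 — near-zero divergence with nonzero curl is a vortex.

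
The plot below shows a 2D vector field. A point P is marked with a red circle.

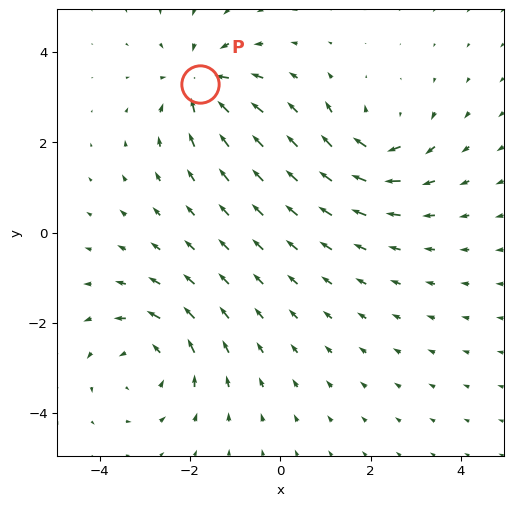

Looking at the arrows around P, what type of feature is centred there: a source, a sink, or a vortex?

At P (-1.8, 3.3) the arrows converge inward. Divergence about -6, curl ≈0 — negative divergence with near-zero curl is a sink.

sink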